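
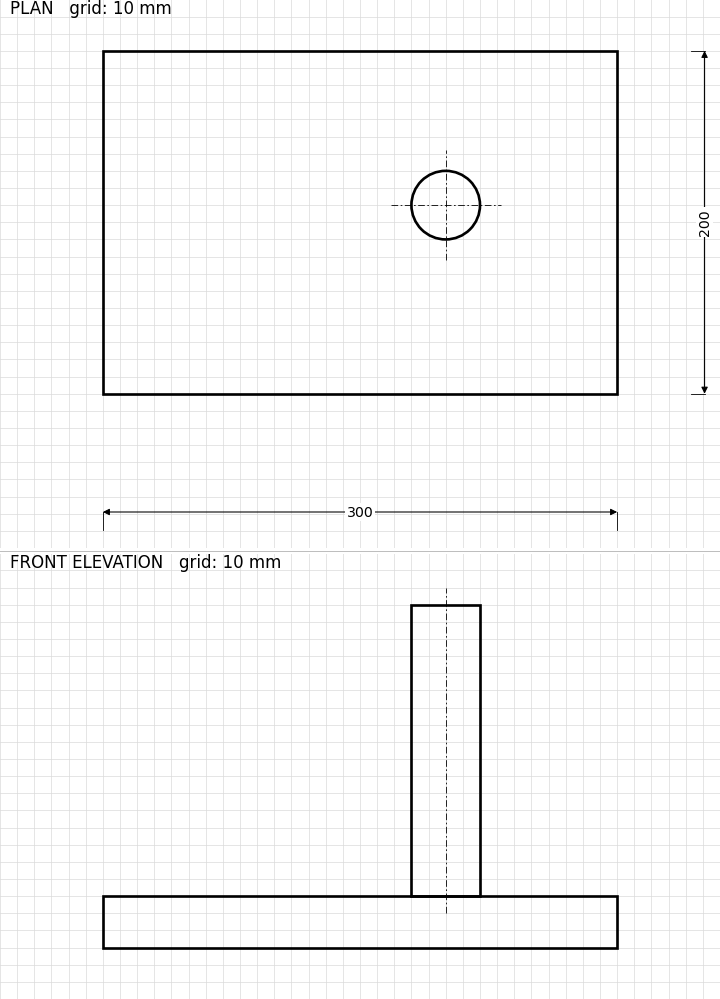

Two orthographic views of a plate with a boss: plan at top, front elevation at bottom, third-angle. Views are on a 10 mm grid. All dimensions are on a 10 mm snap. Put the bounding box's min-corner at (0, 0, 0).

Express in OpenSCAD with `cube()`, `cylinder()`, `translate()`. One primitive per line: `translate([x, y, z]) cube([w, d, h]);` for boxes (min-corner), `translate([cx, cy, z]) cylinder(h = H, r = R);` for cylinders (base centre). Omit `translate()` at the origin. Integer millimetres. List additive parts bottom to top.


cube([300, 200, 30]);
translate([200, 110, 30]) cylinder(h = 170, r = 20);


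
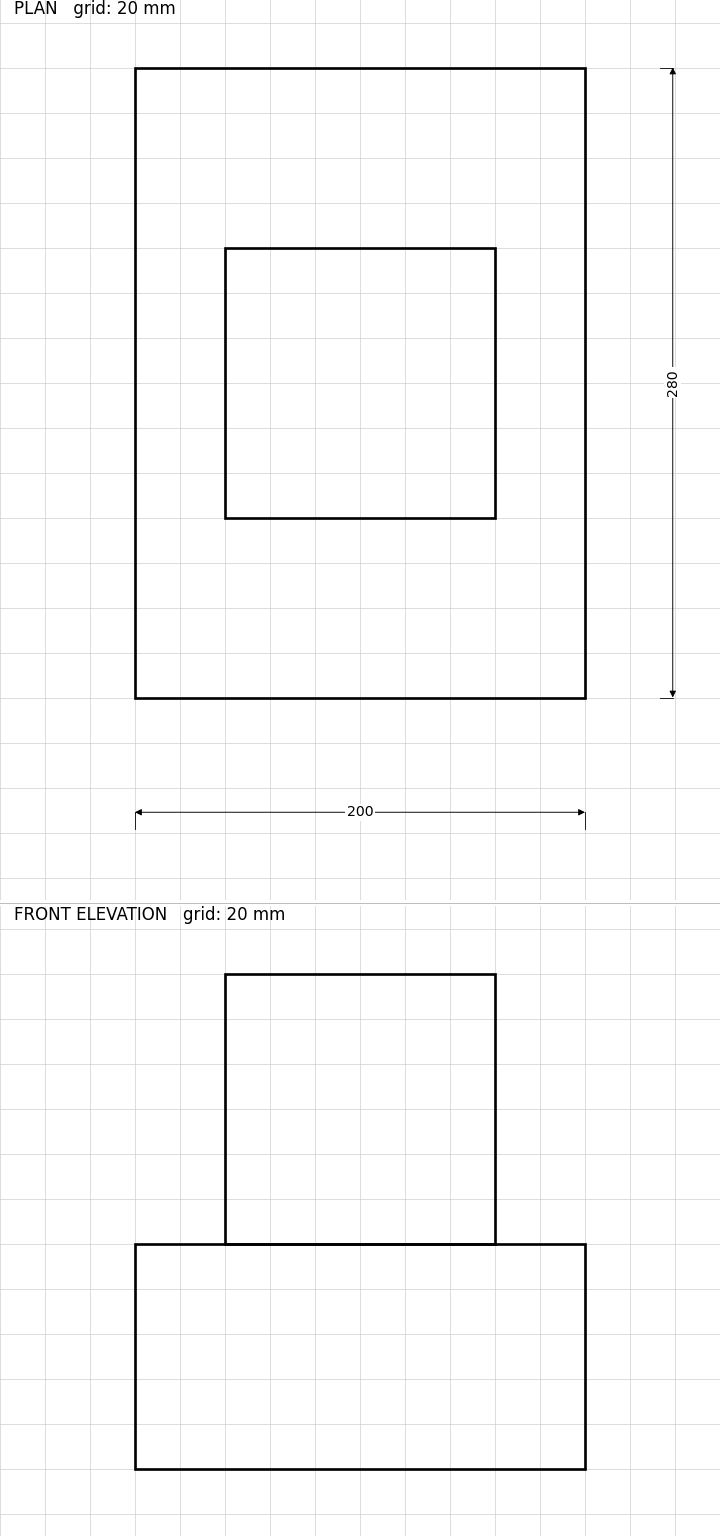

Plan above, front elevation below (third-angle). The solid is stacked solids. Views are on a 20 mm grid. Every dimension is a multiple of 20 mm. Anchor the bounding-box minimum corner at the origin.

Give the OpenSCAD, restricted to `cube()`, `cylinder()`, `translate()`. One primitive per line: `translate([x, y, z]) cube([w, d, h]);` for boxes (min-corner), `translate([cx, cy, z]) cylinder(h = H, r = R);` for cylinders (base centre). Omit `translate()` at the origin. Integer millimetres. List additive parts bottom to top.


cube([200, 280, 100]);
translate([40, 80, 100]) cube([120, 120, 120]);


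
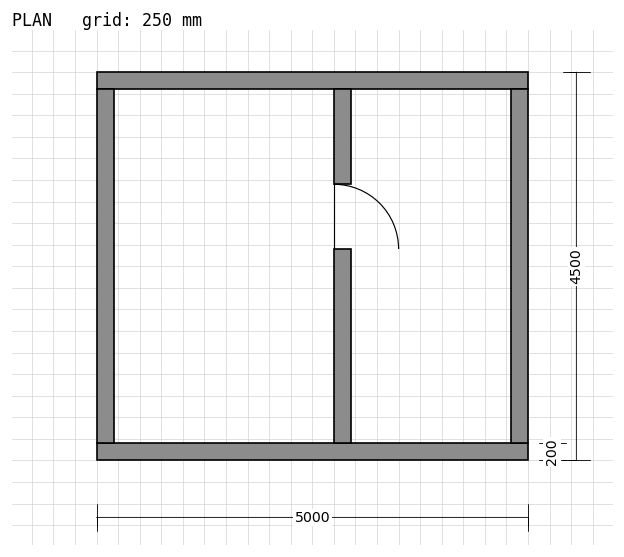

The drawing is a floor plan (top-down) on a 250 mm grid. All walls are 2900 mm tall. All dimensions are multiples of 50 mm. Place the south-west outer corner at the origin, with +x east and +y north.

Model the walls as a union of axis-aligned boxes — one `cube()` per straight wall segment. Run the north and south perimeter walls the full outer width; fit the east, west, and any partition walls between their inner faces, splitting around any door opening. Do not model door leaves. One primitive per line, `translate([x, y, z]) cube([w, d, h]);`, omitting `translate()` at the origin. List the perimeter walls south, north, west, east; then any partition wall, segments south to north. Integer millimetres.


cube([5000, 200, 2900]);
translate([0, 4300, 0]) cube([5000, 200, 2900]);
translate([0, 200, 0]) cube([200, 4100, 2900]);
translate([4800, 200, 0]) cube([200, 4100, 2900]);
translate([2750, 200, 0]) cube([200, 2250, 2900]);
translate([2750, 3200, 0]) cube([200, 1100, 2900]);


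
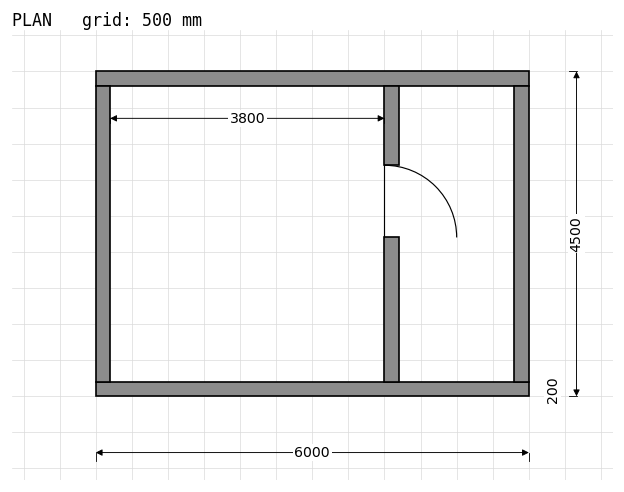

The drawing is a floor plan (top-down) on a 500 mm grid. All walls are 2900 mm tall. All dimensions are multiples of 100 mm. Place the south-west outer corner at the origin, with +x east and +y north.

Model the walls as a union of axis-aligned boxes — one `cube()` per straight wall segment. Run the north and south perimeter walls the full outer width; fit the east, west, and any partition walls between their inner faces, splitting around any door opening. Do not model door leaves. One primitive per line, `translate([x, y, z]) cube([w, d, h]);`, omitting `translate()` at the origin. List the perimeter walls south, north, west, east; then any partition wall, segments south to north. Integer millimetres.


cube([6000, 200, 2900]);
translate([0, 4300, 0]) cube([6000, 200, 2900]);
translate([0, 200, 0]) cube([200, 4100, 2900]);
translate([5800, 200, 0]) cube([200, 4100, 2900]);
translate([4000, 200, 0]) cube([200, 2000, 2900]);
translate([4000, 3200, 0]) cube([200, 1100, 2900]);


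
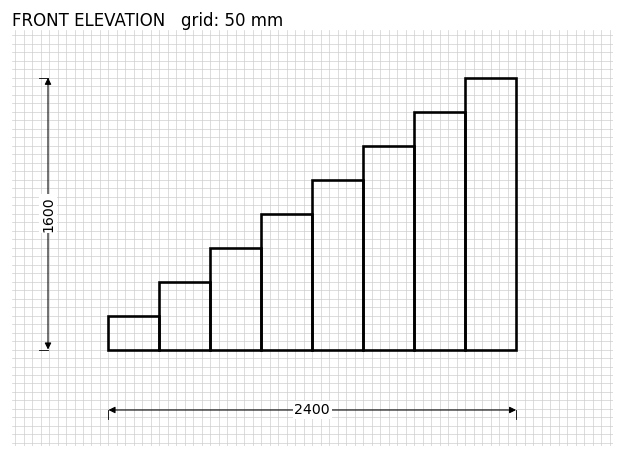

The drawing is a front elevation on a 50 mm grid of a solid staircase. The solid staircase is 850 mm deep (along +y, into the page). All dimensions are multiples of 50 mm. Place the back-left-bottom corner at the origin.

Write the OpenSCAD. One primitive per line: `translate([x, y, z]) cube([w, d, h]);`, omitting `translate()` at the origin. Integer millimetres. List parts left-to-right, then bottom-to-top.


cube([300, 850, 200]);
translate([300, 0, 0]) cube([300, 850, 400]);
translate([600, 0, 0]) cube([300, 850, 600]);
translate([900, 0, 0]) cube([300, 850, 800]);
translate([1200, 0, 0]) cube([300, 850, 1000]);
translate([1500, 0, 0]) cube([300, 850, 1200]);
translate([1800, 0, 0]) cube([300, 850, 1400]);
translate([2100, 0, 0]) cube([300, 850, 1600]);


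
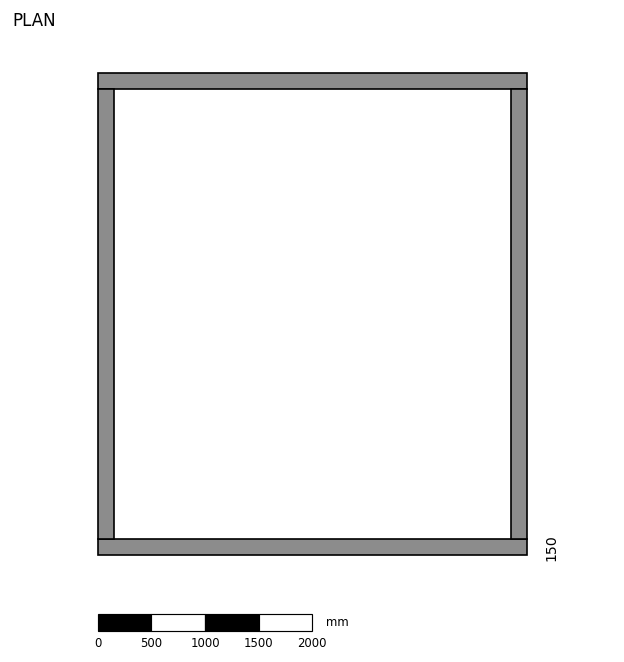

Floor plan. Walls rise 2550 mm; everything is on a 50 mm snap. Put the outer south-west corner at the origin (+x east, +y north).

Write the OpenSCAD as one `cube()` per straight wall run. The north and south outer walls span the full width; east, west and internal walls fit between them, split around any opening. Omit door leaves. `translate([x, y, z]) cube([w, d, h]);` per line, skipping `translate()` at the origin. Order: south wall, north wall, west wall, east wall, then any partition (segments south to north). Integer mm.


cube([4000, 150, 2550]);
translate([0, 4350, 0]) cube([4000, 150, 2550]);
translate([0, 150, 0]) cube([150, 4200, 2550]);
translate([3850, 150, 0]) cube([150, 4200, 2550]);


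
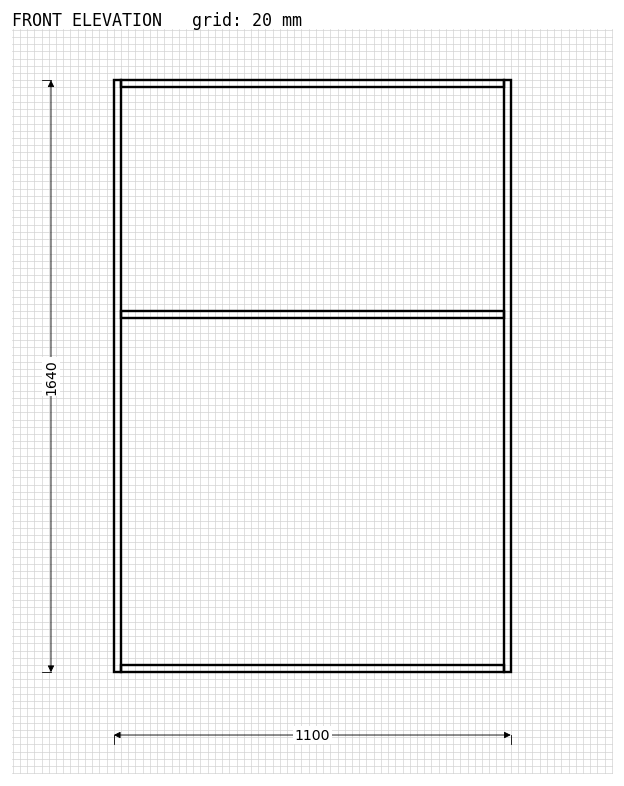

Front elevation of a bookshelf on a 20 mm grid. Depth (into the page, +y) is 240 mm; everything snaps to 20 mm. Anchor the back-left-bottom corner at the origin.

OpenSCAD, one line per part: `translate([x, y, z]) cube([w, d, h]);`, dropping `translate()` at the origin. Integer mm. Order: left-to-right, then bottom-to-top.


cube([20, 240, 1640]);
translate([20, 0, 0]) cube([1060, 240, 20]);
translate([20, 0, 980]) cube([1060, 240, 20]);
translate([20, 0, 1620]) cube([1060, 240, 20]);
translate([1080, 0, 0]) cube([20, 240, 1640]);


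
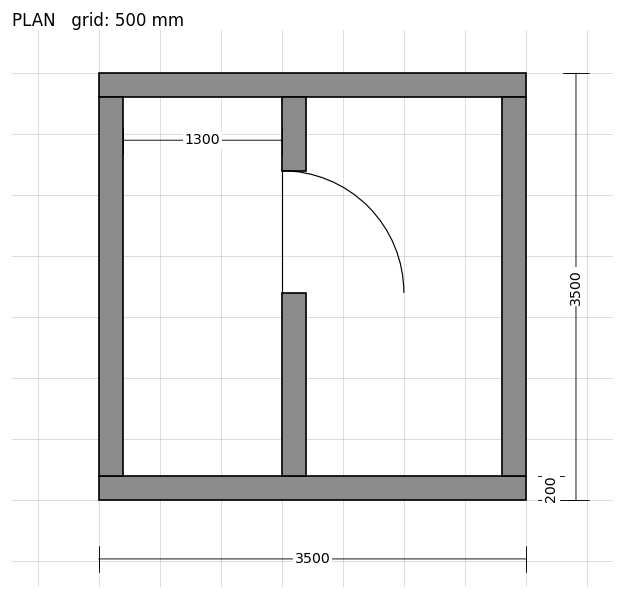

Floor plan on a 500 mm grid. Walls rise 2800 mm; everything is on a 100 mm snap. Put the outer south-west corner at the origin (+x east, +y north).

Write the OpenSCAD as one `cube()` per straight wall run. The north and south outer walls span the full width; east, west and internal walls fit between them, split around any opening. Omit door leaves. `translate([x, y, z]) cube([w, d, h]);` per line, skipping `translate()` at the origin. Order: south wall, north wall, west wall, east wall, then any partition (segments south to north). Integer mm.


cube([3500, 200, 2800]);
translate([0, 3300, 0]) cube([3500, 200, 2800]);
translate([0, 200, 0]) cube([200, 3100, 2800]);
translate([3300, 200, 0]) cube([200, 3100, 2800]);
translate([1500, 200, 0]) cube([200, 1500, 2800]);
translate([1500, 2700, 0]) cube([200, 600, 2800]);


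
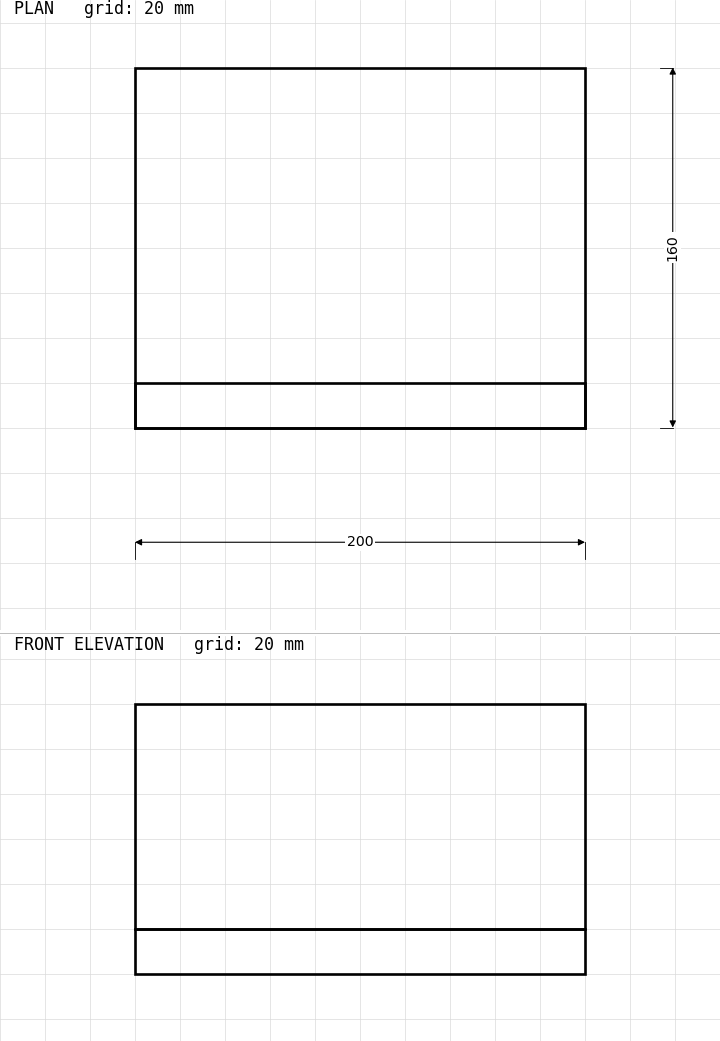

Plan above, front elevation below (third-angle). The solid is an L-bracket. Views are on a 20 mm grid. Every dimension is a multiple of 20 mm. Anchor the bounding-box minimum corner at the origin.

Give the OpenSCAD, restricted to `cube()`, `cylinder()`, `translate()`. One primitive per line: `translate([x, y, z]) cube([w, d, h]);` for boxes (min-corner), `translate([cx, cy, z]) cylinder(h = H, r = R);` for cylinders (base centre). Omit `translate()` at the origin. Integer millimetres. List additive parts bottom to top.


cube([200, 160, 20]);
translate([0, 0, 20]) cube([200, 20, 100]);


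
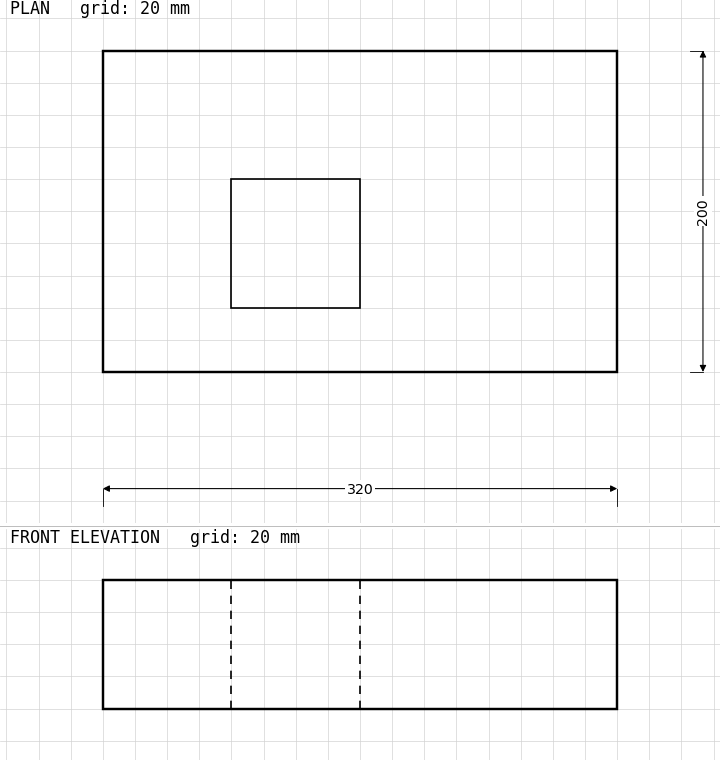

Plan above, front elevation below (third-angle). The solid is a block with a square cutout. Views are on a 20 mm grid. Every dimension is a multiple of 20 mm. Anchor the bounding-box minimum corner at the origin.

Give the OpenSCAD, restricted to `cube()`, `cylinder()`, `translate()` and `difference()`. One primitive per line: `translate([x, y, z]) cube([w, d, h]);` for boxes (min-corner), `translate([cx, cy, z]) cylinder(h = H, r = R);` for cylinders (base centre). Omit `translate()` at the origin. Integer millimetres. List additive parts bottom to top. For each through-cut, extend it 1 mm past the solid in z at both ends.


difference() {
  cube([320, 200, 80]);
  translate([80, 40, -1]) cube([80, 80, 82]);
}


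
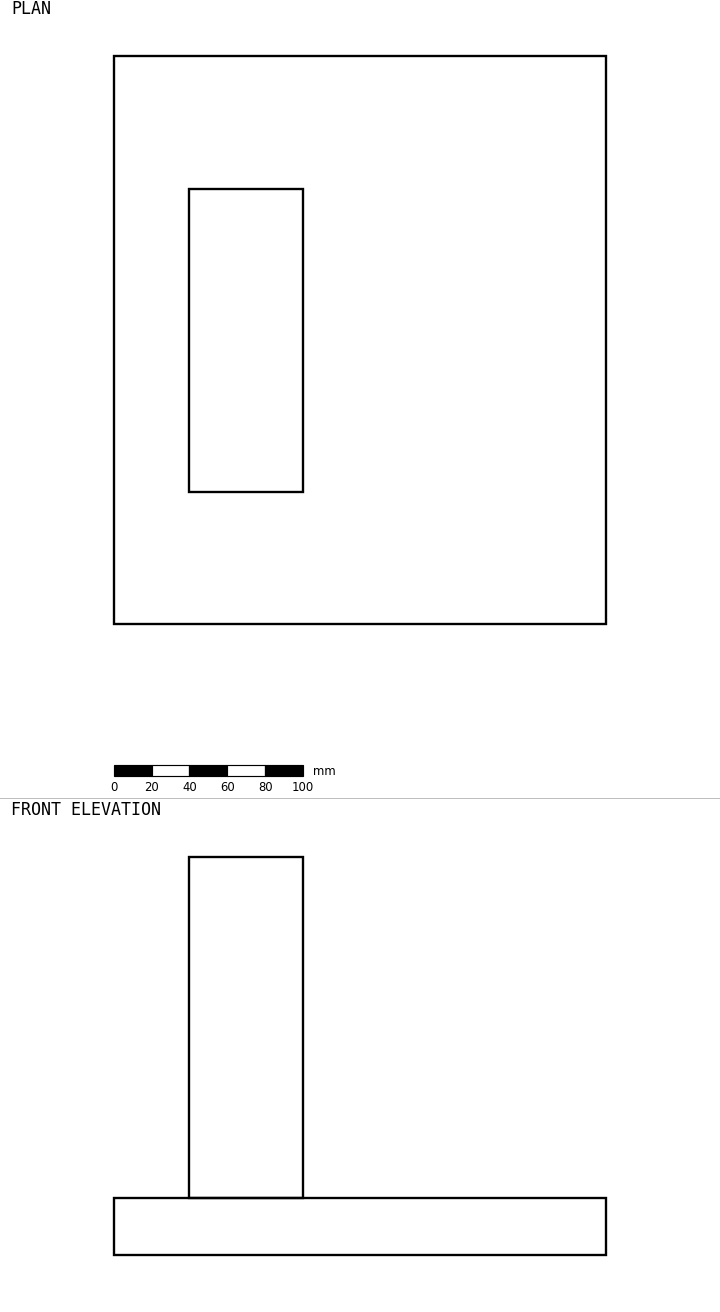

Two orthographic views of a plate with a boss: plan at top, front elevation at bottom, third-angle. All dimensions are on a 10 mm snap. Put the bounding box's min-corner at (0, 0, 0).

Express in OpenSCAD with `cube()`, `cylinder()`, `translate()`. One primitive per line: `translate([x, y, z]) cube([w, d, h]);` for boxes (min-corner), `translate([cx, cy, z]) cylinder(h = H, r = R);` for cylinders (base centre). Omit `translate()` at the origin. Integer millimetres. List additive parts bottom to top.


cube([260, 300, 30]);
translate([40, 70, 30]) cube([60, 160, 180]);


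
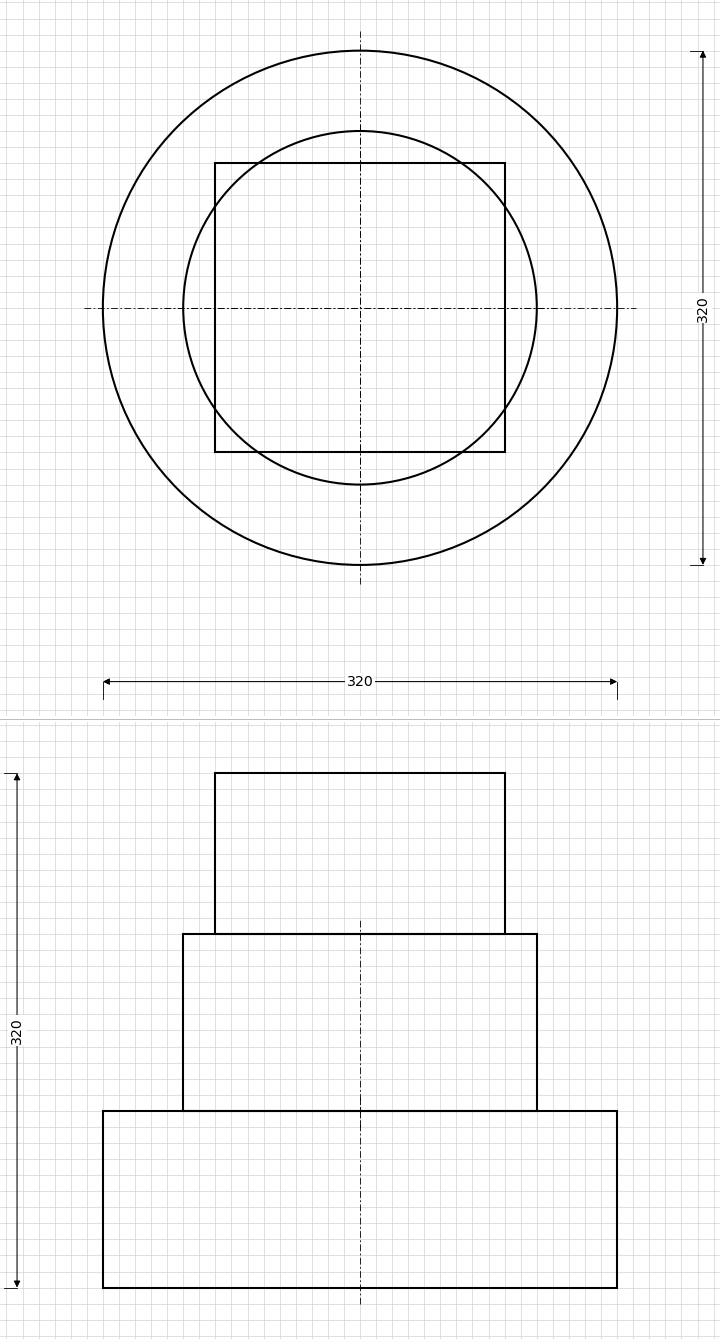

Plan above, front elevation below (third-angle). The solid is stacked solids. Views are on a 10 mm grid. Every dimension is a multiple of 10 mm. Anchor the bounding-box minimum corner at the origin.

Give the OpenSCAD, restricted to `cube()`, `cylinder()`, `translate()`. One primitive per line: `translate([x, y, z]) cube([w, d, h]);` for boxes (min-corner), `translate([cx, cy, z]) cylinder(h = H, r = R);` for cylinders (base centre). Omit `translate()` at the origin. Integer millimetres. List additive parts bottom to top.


translate([160, 160, 0]) cylinder(h = 110, r = 160);
translate([160, 160, 110]) cylinder(h = 110, r = 110);
translate([70, 70, 220]) cube([180, 180, 100]);


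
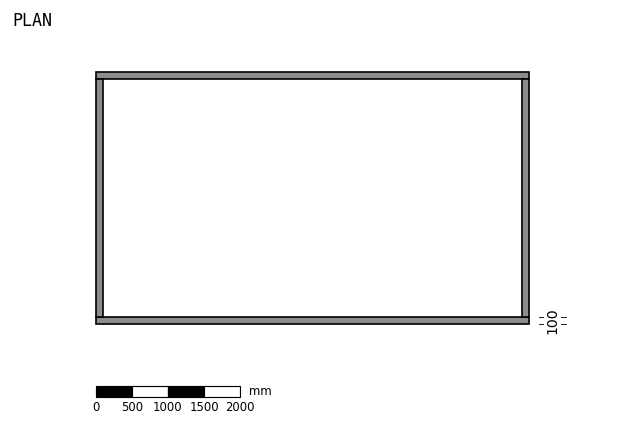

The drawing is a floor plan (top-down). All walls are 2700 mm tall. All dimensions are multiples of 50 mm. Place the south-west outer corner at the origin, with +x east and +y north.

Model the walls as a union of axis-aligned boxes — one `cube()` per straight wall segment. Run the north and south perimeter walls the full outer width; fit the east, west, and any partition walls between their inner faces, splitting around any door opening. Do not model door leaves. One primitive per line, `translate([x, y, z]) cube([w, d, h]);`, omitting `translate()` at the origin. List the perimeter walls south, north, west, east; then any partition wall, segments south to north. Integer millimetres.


cube([6000, 100, 2700]);
translate([0, 3400, 0]) cube([6000, 100, 2700]);
translate([0, 100, 0]) cube([100, 3300, 2700]);
translate([5900, 100, 0]) cube([100, 3300, 2700]);


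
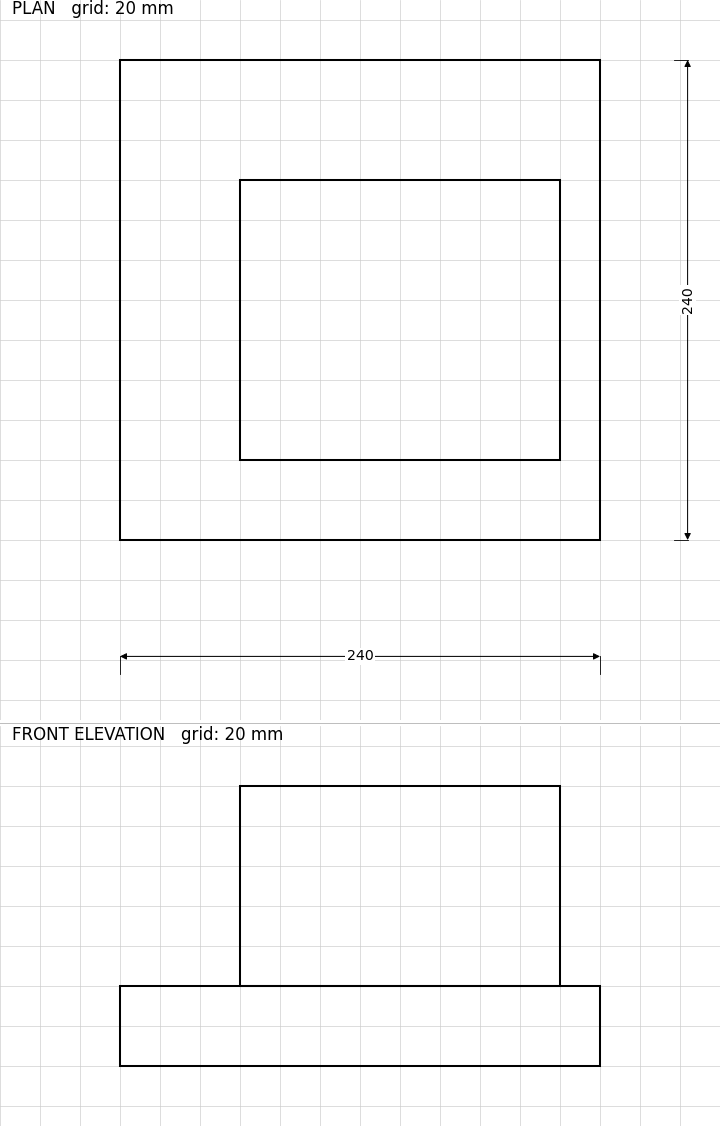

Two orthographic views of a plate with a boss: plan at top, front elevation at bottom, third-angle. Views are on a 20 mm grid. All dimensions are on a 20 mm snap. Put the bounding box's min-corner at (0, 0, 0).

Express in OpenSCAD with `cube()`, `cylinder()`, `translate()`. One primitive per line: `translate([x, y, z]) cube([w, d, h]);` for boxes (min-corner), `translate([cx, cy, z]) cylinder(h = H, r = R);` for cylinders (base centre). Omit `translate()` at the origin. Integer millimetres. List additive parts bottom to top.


cube([240, 240, 40]);
translate([60, 40, 40]) cube([160, 140, 100]);


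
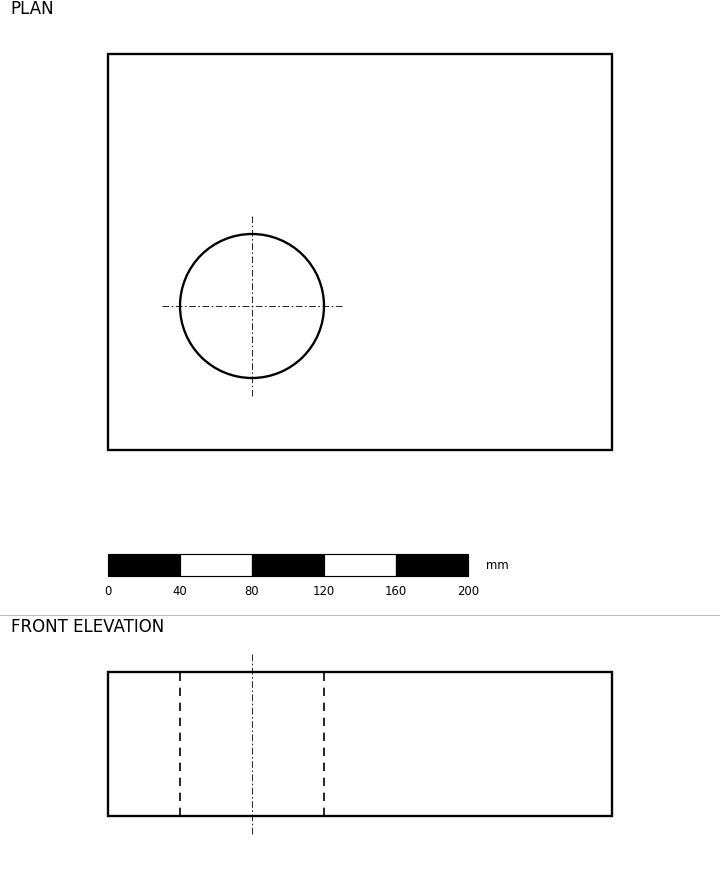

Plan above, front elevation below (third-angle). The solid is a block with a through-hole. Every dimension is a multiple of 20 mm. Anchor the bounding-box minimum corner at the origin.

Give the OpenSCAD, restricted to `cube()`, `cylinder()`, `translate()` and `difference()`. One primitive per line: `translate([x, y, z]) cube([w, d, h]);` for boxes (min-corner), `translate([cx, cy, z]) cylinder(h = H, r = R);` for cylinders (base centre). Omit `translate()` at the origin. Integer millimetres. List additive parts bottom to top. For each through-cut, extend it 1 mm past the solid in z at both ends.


difference() {
  cube([280, 220, 80]);
  translate([80, 80, -1]) cylinder(h = 82, r = 40);
}


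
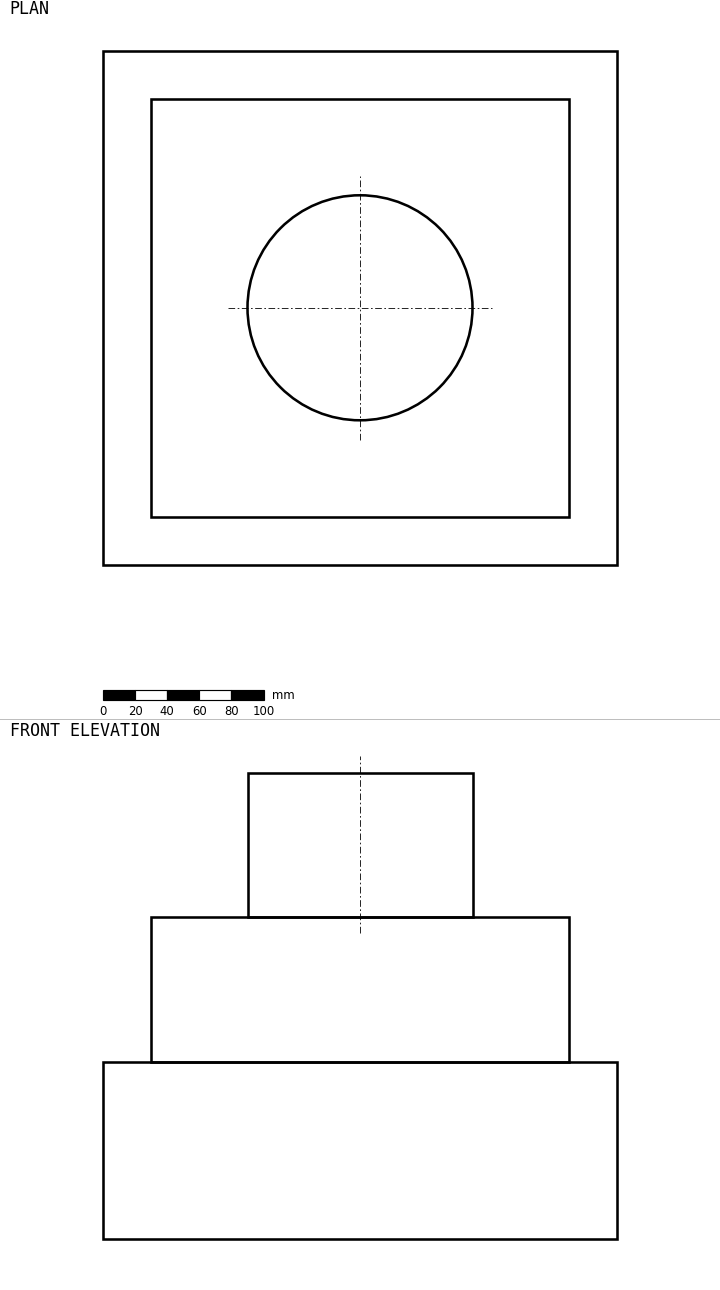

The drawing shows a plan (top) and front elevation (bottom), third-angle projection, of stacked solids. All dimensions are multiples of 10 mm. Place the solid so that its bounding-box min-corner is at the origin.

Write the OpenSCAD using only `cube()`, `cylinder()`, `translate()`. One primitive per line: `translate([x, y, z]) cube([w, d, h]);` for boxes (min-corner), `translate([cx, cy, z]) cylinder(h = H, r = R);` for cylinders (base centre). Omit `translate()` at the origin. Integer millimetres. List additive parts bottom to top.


cube([320, 320, 110]);
translate([30, 30, 110]) cube([260, 260, 90]);
translate([160, 160, 200]) cylinder(h = 90, r = 70);


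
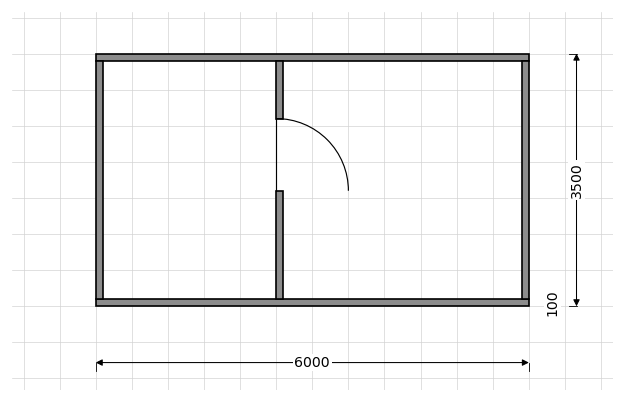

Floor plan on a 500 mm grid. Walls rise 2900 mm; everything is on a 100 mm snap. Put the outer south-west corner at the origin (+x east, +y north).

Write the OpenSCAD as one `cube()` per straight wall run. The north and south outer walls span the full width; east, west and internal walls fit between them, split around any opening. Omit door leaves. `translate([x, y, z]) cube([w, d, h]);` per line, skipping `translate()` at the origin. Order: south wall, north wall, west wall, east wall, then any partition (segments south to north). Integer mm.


cube([6000, 100, 2900]);
translate([0, 3400, 0]) cube([6000, 100, 2900]);
translate([0, 100, 0]) cube([100, 3300, 2900]);
translate([5900, 100, 0]) cube([100, 3300, 2900]);
translate([2500, 100, 0]) cube([100, 1500, 2900]);
translate([2500, 2600, 0]) cube([100, 800, 2900]);


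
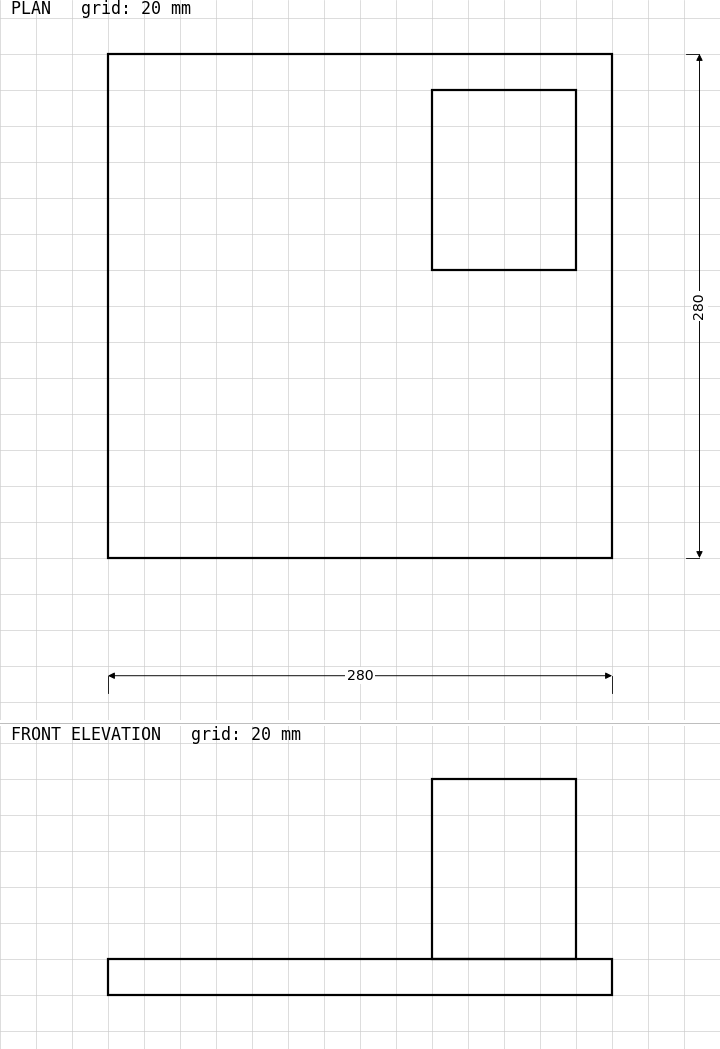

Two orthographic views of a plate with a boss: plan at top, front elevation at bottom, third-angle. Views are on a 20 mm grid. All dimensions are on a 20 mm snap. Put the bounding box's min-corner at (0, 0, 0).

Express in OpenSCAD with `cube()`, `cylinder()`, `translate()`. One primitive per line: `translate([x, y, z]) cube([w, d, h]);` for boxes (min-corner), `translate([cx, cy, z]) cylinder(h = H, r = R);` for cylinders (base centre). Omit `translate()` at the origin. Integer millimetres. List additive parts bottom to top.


cube([280, 280, 20]);
translate([180, 160, 20]) cube([80, 100, 100]);


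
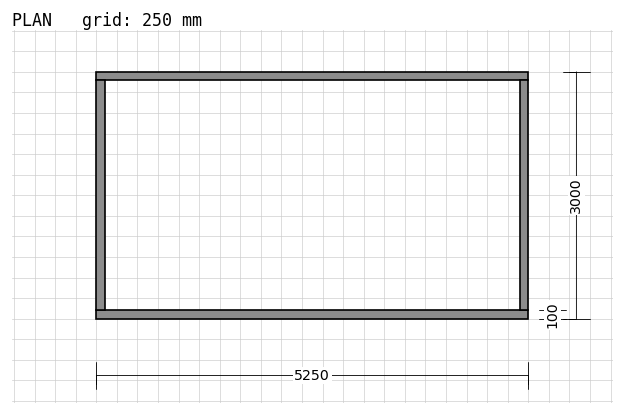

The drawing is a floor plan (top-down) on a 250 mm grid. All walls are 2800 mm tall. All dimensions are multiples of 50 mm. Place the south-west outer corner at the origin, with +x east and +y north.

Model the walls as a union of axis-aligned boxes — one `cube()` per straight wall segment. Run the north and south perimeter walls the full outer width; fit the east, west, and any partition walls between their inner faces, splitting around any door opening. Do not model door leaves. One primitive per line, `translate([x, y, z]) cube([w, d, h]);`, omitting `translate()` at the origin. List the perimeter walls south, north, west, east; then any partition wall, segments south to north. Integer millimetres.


cube([5250, 100, 2800]);
translate([0, 2900, 0]) cube([5250, 100, 2800]);
translate([0, 100, 0]) cube([100, 2800, 2800]);
translate([5150, 100, 0]) cube([100, 2800, 2800]);


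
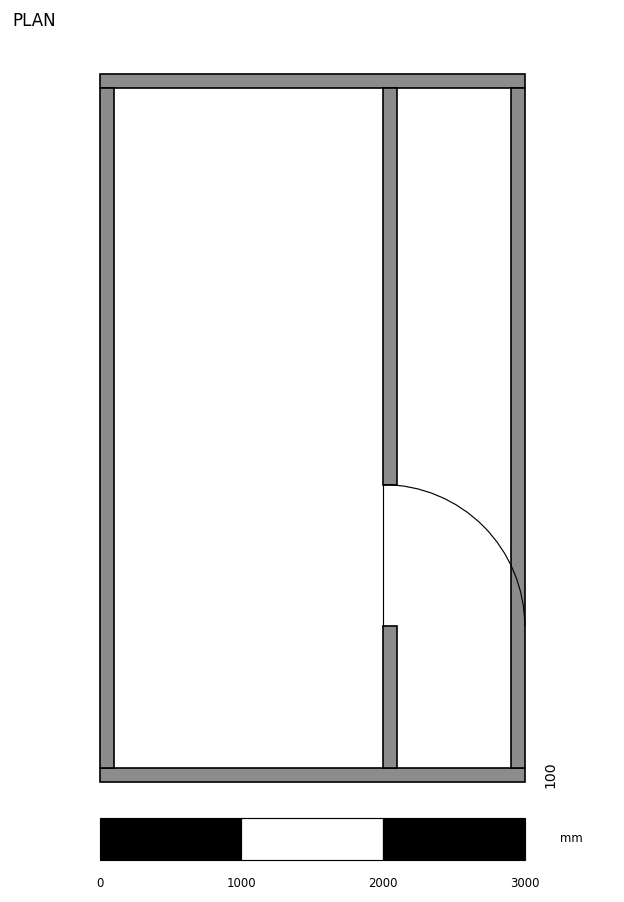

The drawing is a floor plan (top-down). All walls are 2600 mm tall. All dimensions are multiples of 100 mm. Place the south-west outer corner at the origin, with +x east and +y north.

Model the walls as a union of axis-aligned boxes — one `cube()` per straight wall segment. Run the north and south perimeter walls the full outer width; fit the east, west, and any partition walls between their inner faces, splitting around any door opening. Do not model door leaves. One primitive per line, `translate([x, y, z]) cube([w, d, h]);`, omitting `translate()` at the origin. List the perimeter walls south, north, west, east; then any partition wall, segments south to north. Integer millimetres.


cube([3000, 100, 2600]);
translate([0, 4900, 0]) cube([3000, 100, 2600]);
translate([0, 100, 0]) cube([100, 4800, 2600]);
translate([2900, 100, 0]) cube([100, 4800, 2600]);
translate([2000, 100, 0]) cube([100, 1000, 2600]);
translate([2000, 2100, 0]) cube([100, 2800, 2600]);


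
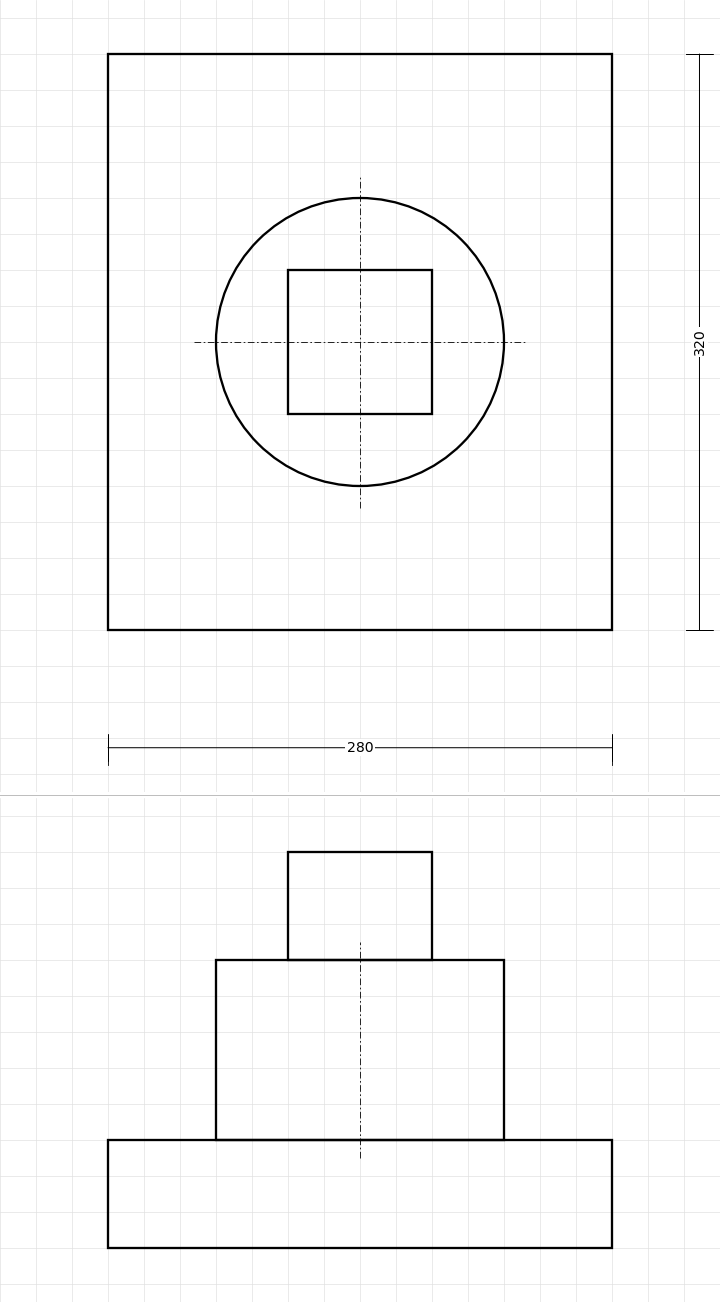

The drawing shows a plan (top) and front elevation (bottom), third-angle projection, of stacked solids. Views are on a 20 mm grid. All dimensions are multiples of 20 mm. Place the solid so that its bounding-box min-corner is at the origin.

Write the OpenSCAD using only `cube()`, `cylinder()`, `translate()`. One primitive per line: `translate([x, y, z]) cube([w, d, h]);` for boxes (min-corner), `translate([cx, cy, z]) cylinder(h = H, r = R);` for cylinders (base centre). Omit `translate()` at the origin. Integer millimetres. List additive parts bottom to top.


cube([280, 320, 60]);
translate([140, 160, 60]) cylinder(h = 100, r = 80);
translate([100, 120, 160]) cube([80, 80, 60]);


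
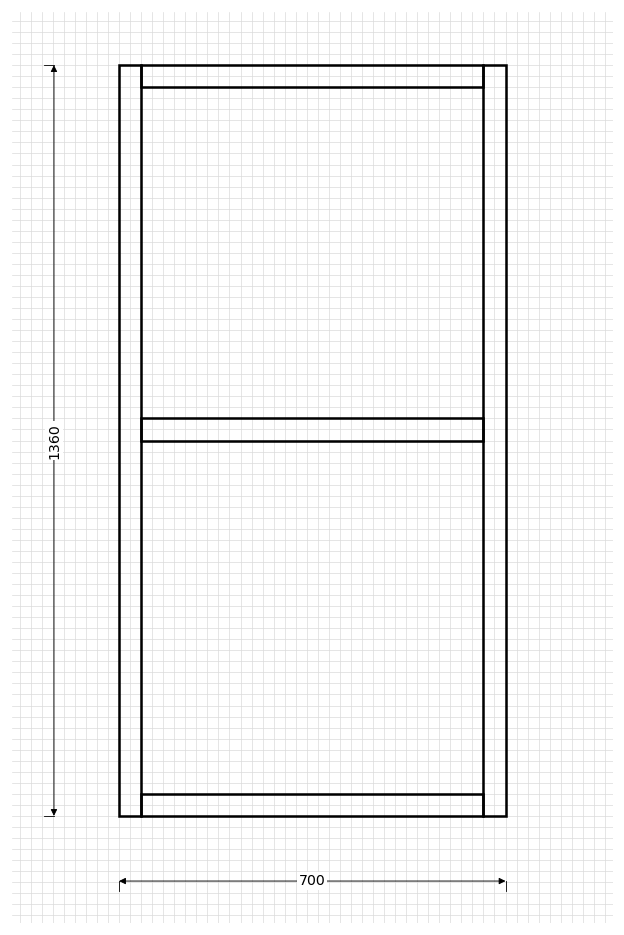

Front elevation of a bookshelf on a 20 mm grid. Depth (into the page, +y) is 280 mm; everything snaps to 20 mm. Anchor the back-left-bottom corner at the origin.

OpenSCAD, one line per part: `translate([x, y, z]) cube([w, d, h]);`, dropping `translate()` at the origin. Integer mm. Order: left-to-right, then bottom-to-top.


cube([40, 280, 1360]);
translate([40, 0, 0]) cube([620, 280, 40]);
translate([40, 0, 680]) cube([620, 280, 40]);
translate([40, 0, 1320]) cube([620, 280, 40]);
translate([660, 0, 0]) cube([40, 280, 1360]);


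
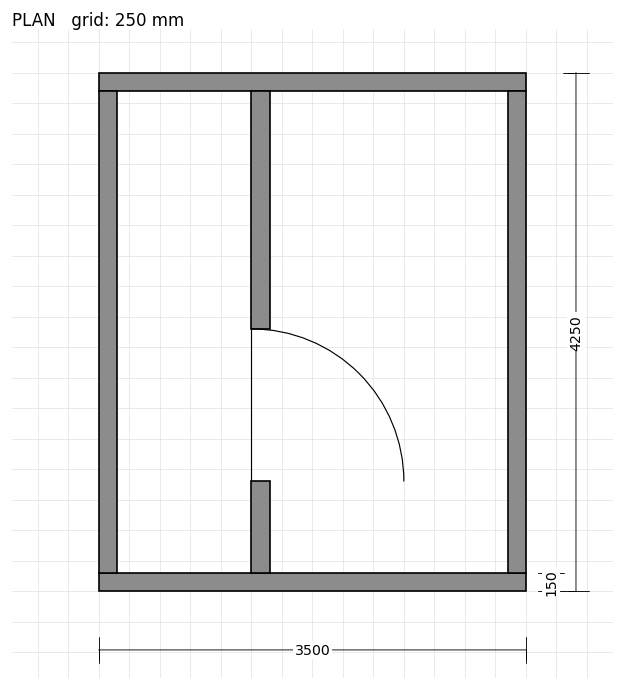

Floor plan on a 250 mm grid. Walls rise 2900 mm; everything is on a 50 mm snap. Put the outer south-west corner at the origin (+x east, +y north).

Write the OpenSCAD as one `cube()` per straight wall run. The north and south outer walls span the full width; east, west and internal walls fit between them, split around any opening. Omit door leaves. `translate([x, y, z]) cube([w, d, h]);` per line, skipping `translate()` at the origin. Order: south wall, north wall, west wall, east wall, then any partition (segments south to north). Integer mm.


cube([3500, 150, 2900]);
translate([0, 4100, 0]) cube([3500, 150, 2900]);
translate([0, 150, 0]) cube([150, 3950, 2900]);
translate([3350, 150, 0]) cube([150, 3950, 2900]);
translate([1250, 150, 0]) cube([150, 750, 2900]);
translate([1250, 2150, 0]) cube([150, 1950, 2900]);


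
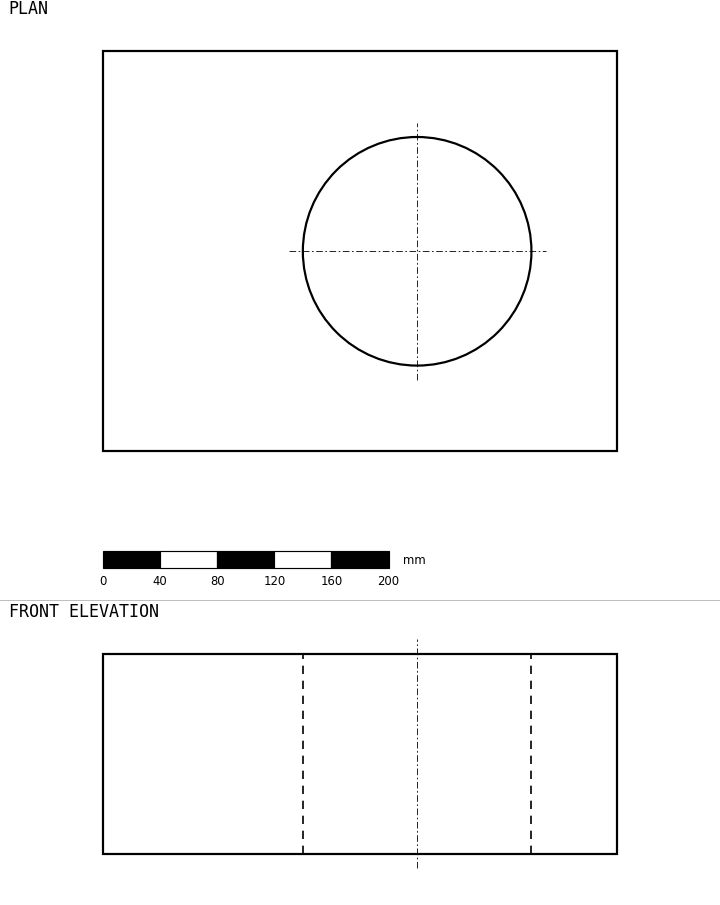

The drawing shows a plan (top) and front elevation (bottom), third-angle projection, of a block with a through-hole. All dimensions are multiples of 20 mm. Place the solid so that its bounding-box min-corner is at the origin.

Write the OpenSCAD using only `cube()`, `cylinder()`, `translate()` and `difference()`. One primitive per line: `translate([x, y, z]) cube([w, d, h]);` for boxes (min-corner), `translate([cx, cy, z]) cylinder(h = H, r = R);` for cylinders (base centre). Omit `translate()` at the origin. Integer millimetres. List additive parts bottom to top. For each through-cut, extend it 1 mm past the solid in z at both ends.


difference() {
  cube([360, 280, 140]);
  translate([220, 140, -1]) cylinder(h = 142, r = 80);
}


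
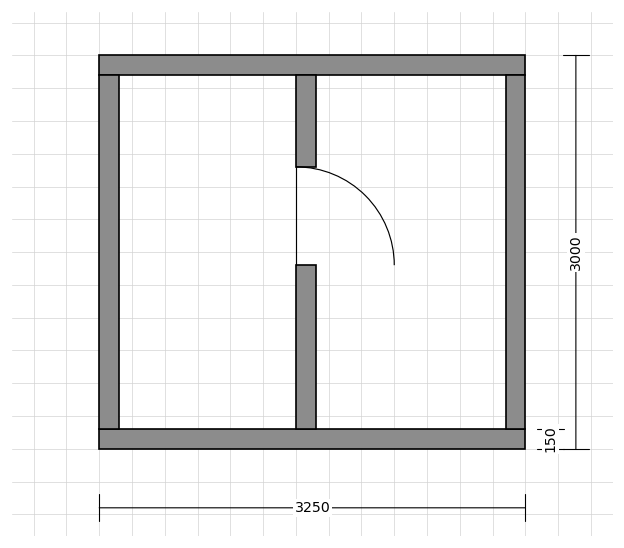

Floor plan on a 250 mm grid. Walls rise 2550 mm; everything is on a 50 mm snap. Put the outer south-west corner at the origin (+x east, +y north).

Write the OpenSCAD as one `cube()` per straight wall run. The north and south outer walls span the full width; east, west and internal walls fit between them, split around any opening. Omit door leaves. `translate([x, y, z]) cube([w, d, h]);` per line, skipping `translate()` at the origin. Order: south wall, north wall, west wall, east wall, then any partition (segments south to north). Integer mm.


cube([3250, 150, 2550]);
translate([0, 2850, 0]) cube([3250, 150, 2550]);
translate([0, 150, 0]) cube([150, 2700, 2550]);
translate([3100, 150, 0]) cube([150, 2700, 2550]);
translate([1500, 150, 0]) cube([150, 1250, 2550]);
translate([1500, 2150, 0]) cube([150, 700, 2550]);


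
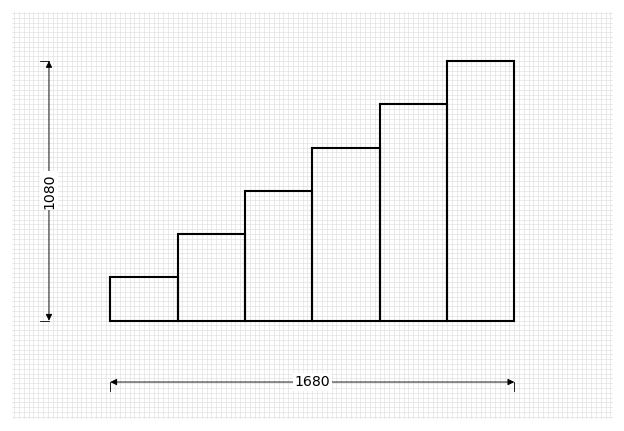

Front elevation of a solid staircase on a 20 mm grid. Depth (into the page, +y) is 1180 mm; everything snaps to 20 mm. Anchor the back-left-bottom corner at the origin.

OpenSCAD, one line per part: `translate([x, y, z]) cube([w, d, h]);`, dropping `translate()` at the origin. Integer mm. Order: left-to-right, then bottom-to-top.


cube([280, 1180, 180]);
translate([280, 0, 0]) cube([280, 1180, 360]);
translate([560, 0, 0]) cube([280, 1180, 540]);
translate([840, 0, 0]) cube([280, 1180, 720]);
translate([1120, 0, 0]) cube([280, 1180, 900]);
translate([1400, 0, 0]) cube([280, 1180, 1080]);


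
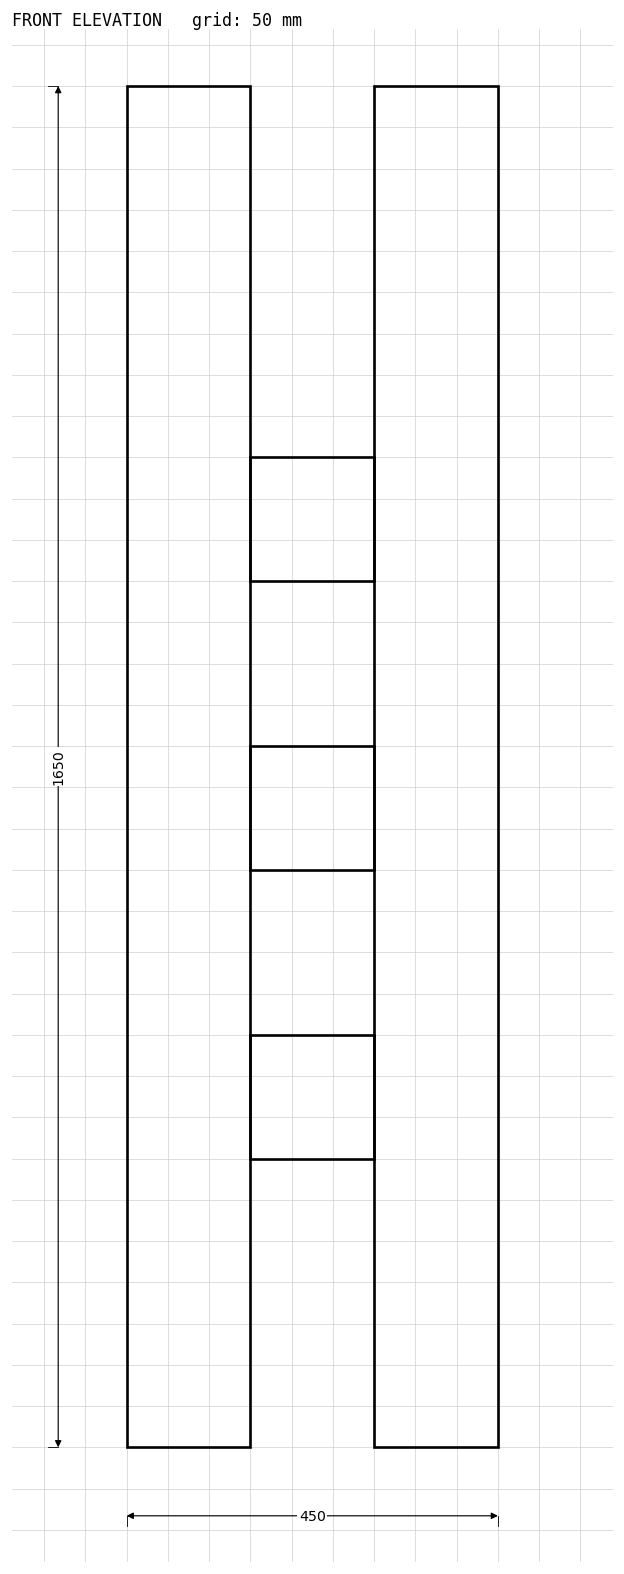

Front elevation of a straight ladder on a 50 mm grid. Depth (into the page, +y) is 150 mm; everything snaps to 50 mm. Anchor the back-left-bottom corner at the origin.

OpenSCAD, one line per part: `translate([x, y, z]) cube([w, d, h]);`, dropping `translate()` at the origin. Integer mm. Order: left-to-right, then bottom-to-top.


cube([150, 150, 1650]);
translate([150, 0, 350]) cube([150, 150, 150]);
translate([150, 0, 700]) cube([150, 150, 150]);
translate([150, 0, 1050]) cube([150, 150, 150]);
translate([300, 0, 0]) cube([150, 150, 1650]);


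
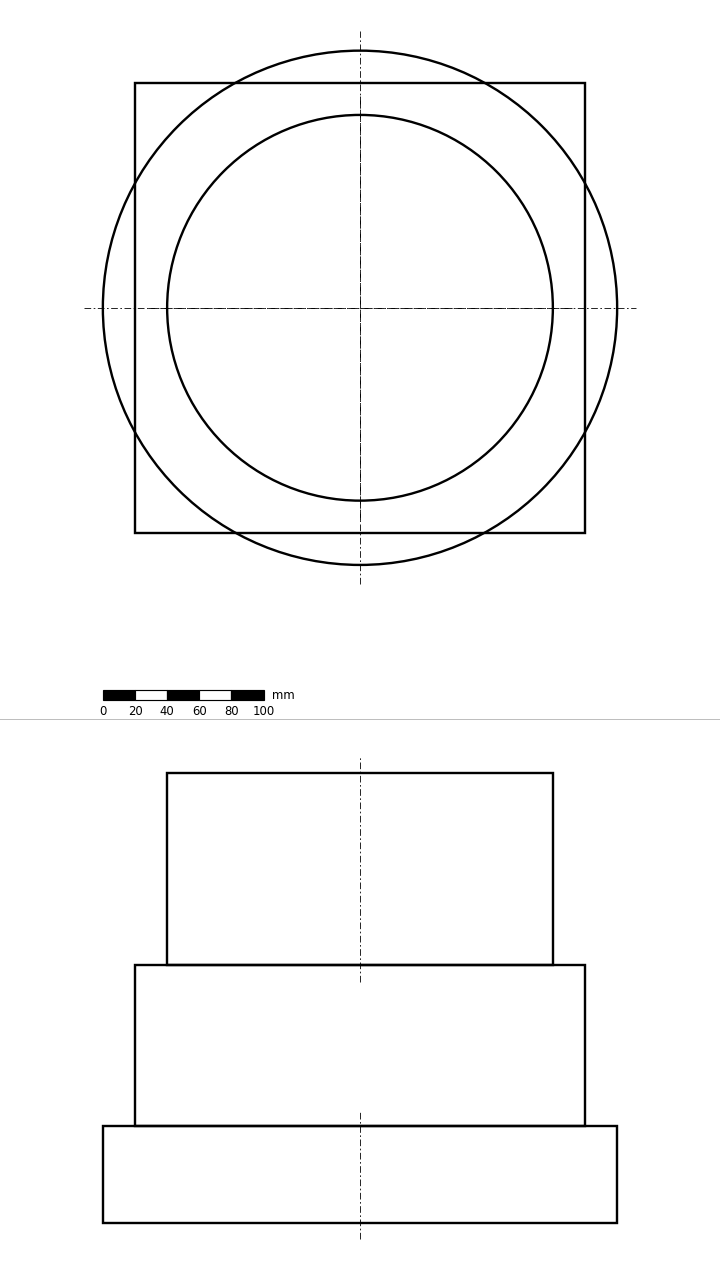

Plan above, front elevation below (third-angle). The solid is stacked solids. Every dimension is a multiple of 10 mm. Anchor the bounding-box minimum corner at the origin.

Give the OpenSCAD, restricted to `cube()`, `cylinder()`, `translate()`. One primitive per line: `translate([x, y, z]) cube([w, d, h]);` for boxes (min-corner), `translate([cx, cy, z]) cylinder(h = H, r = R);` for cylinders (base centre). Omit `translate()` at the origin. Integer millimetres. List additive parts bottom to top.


translate([160, 160, 0]) cylinder(h = 60, r = 160);
translate([20, 20, 60]) cube([280, 280, 100]);
translate([160, 160, 160]) cylinder(h = 120, r = 120);


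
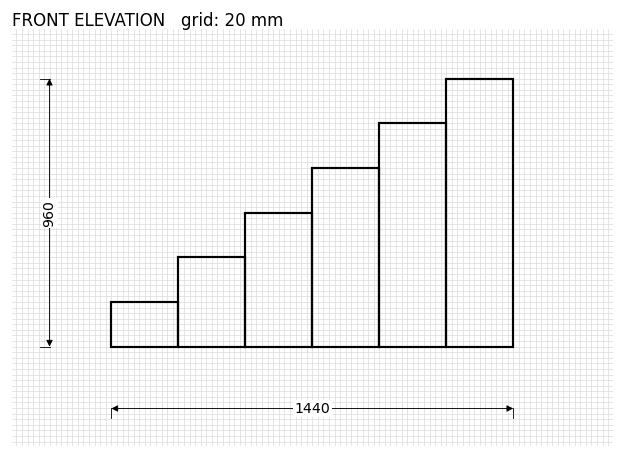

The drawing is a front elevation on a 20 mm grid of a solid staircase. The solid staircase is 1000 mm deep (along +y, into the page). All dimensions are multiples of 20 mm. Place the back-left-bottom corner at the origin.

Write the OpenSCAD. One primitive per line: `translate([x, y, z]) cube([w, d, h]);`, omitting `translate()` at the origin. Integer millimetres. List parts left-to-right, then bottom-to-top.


cube([240, 1000, 160]);
translate([240, 0, 0]) cube([240, 1000, 320]);
translate([480, 0, 0]) cube([240, 1000, 480]);
translate([720, 0, 0]) cube([240, 1000, 640]);
translate([960, 0, 0]) cube([240, 1000, 800]);
translate([1200, 0, 0]) cube([240, 1000, 960]);


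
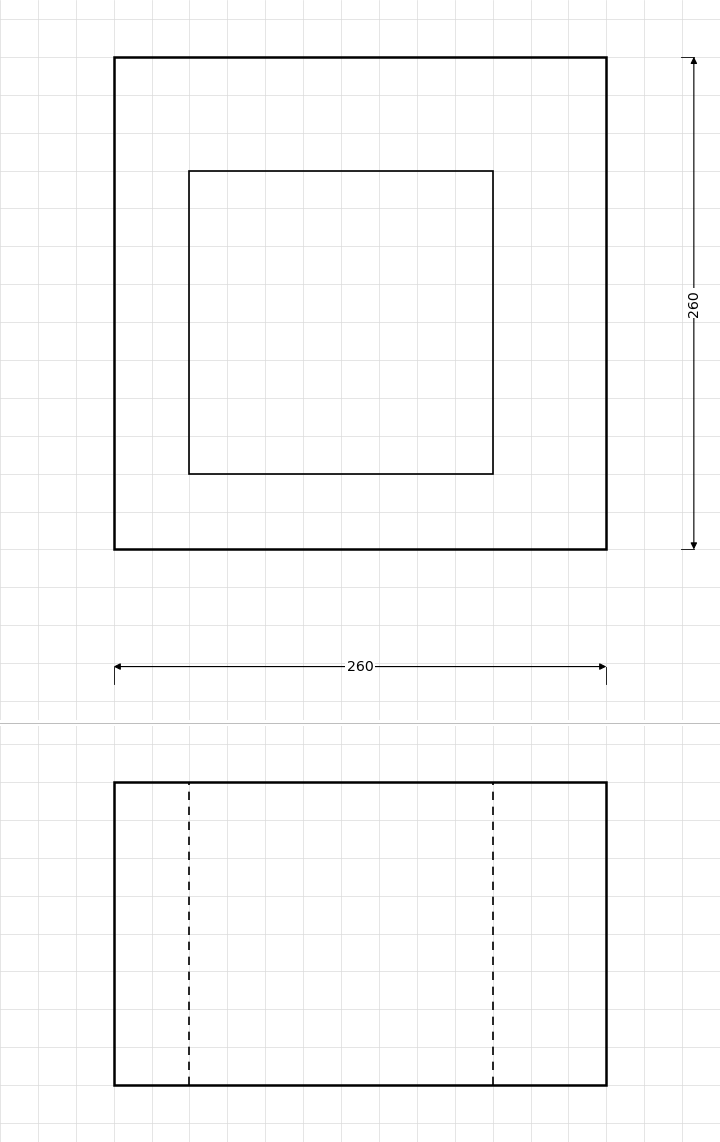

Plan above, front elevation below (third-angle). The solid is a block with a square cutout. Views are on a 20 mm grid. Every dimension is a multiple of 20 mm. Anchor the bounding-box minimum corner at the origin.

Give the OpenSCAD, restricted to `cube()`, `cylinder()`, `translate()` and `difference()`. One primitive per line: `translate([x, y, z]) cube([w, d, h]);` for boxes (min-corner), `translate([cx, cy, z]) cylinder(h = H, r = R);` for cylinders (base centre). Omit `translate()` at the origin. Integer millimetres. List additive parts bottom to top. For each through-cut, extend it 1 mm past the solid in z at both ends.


difference() {
  cube([260, 260, 160]);
  translate([40, 40, -1]) cube([160, 160, 162]);
}


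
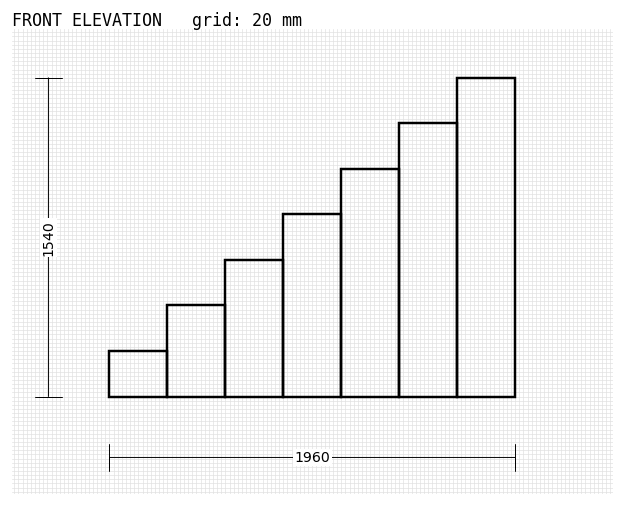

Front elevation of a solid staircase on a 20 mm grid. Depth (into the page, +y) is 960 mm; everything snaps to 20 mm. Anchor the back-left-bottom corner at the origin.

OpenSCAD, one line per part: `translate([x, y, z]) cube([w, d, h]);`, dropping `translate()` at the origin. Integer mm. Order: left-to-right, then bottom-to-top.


cube([280, 960, 220]);
translate([280, 0, 0]) cube([280, 960, 440]);
translate([560, 0, 0]) cube([280, 960, 660]);
translate([840, 0, 0]) cube([280, 960, 880]);
translate([1120, 0, 0]) cube([280, 960, 1100]);
translate([1400, 0, 0]) cube([280, 960, 1320]);
translate([1680, 0, 0]) cube([280, 960, 1540]);


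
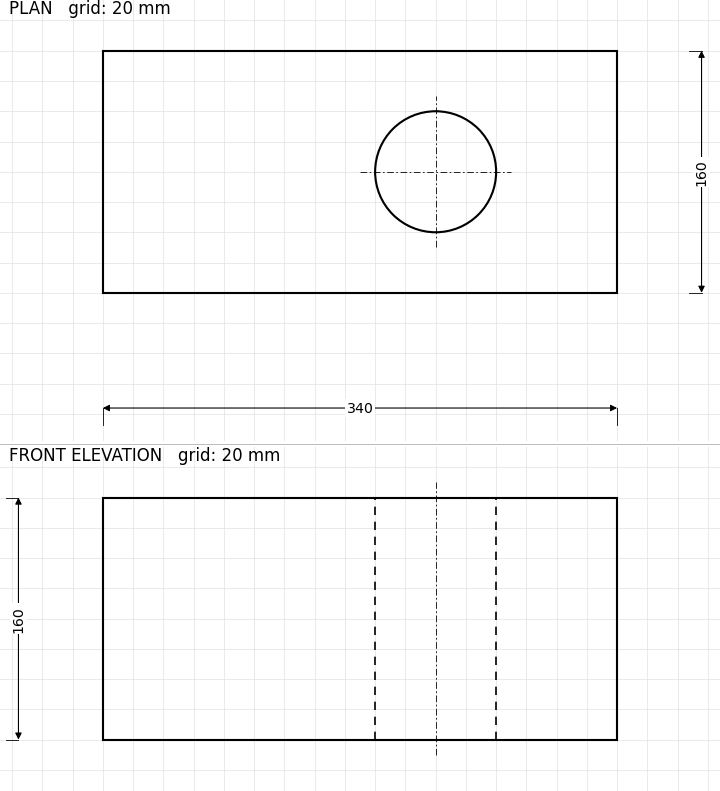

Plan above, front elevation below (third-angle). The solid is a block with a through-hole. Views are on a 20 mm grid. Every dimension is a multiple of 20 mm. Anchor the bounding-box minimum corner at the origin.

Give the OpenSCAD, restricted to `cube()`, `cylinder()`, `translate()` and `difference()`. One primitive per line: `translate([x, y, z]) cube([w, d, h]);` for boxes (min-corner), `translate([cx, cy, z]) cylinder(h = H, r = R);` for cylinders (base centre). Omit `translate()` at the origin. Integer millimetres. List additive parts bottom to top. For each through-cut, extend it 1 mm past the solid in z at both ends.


difference() {
  cube([340, 160, 160]);
  translate([220, 80, -1]) cylinder(h = 162, r = 40);
}


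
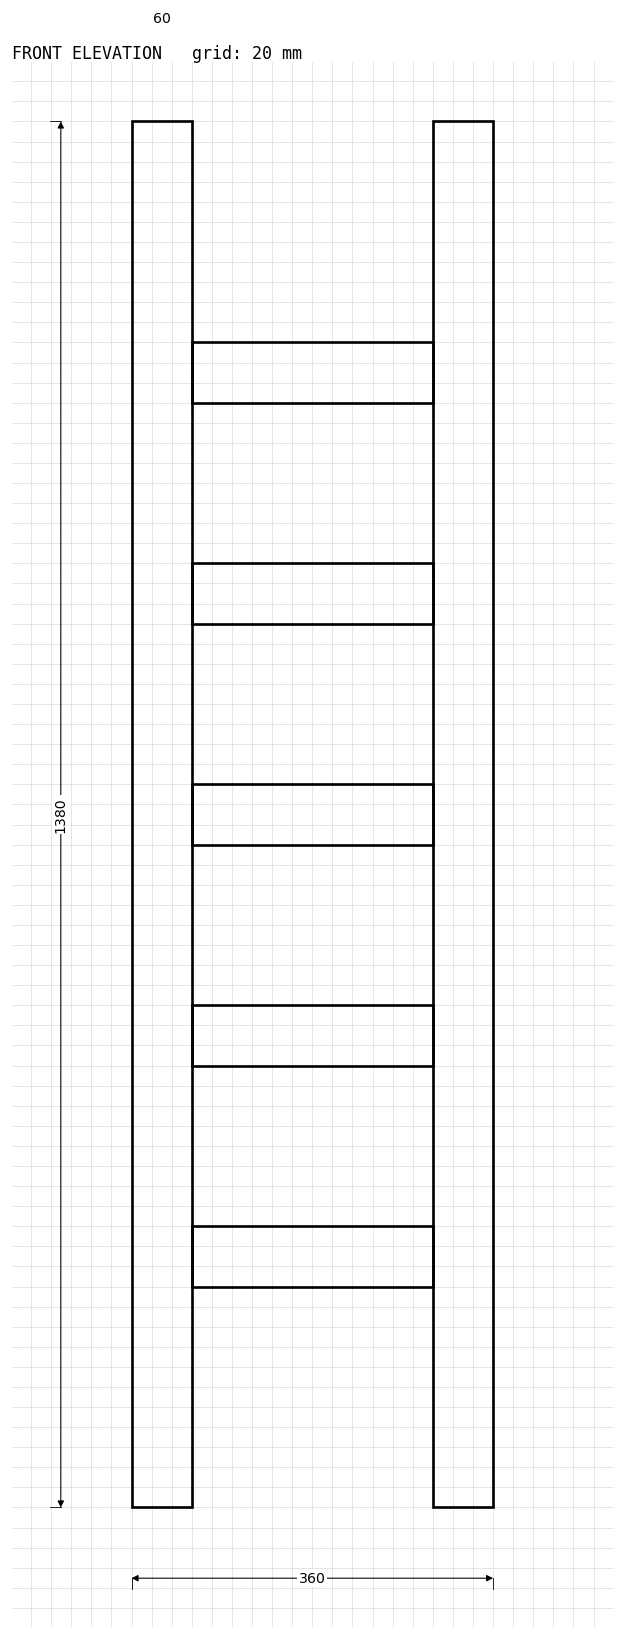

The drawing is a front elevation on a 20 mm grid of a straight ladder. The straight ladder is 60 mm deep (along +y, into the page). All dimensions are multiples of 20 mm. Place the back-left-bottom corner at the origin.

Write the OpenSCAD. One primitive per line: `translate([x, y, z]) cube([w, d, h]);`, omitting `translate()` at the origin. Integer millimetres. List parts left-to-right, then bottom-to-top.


cube([60, 60, 1380]);
translate([60, 0, 220]) cube([240, 60, 60]);
translate([60, 0, 440]) cube([240, 60, 60]);
translate([60, 0, 660]) cube([240, 60, 60]);
translate([60, 0, 880]) cube([240, 60, 60]);
translate([60, 0, 1100]) cube([240, 60, 60]);
translate([300, 0, 0]) cube([60, 60, 1380]);


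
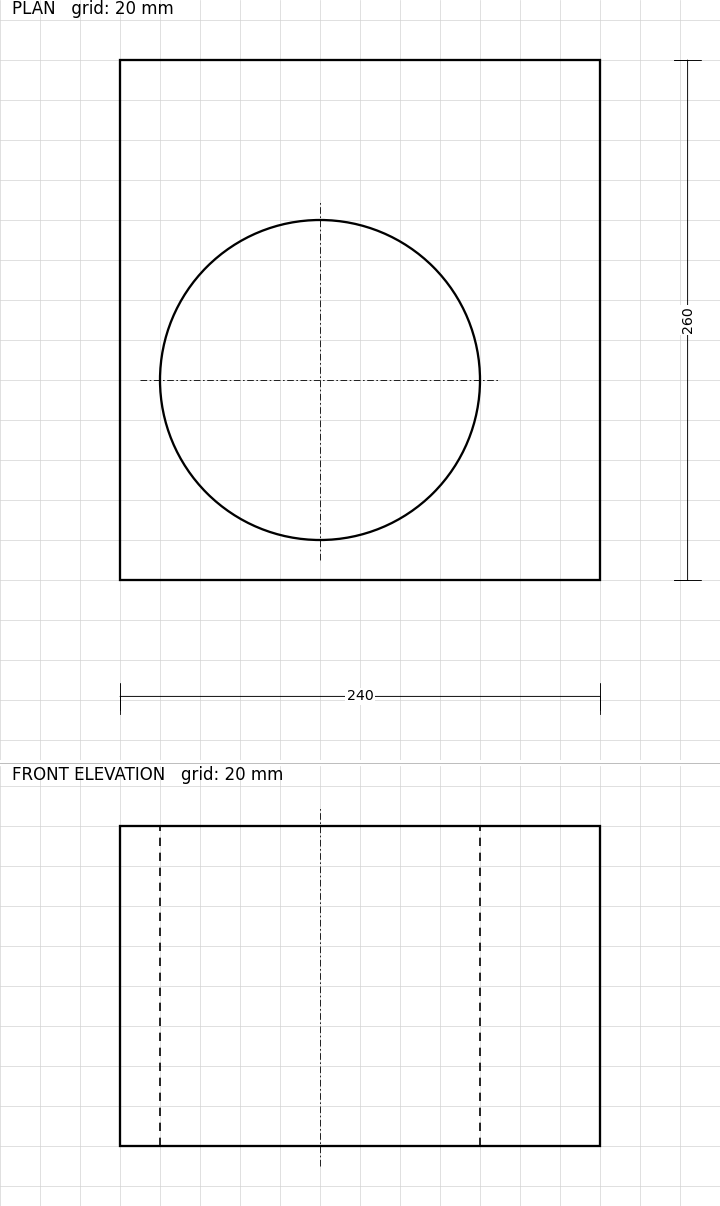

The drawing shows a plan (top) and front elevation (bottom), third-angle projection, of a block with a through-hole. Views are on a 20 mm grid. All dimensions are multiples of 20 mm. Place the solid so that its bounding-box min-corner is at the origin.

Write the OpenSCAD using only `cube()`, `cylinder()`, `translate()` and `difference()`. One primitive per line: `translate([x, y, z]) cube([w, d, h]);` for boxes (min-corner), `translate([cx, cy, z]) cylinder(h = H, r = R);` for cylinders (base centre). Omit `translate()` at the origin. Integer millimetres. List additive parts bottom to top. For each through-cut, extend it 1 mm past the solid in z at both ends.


difference() {
  cube([240, 260, 160]);
  translate([100, 100, -1]) cylinder(h = 162, r = 80);
}


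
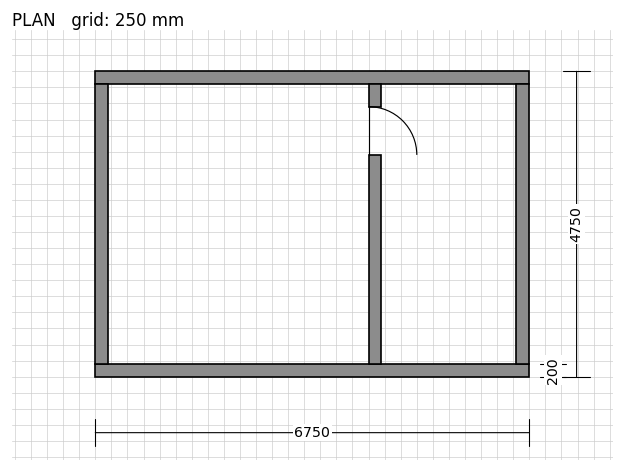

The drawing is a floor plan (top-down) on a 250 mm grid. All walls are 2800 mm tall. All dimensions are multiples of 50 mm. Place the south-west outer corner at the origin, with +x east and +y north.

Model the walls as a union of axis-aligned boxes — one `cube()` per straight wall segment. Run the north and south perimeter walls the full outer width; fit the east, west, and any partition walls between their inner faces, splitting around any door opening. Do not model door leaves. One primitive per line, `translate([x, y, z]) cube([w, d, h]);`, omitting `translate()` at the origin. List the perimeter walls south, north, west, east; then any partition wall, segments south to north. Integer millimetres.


cube([6750, 200, 2800]);
translate([0, 4550, 0]) cube([6750, 200, 2800]);
translate([0, 200, 0]) cube([200, 4350, 2800]);
translate([6550, 200, 0]) cube([200, 4350, 2800]);
translate([4250, 200, 0]) cube([200, 3250, 2800]);
translate([4250, 4200, 0]) cube([200, 350, 2800]);


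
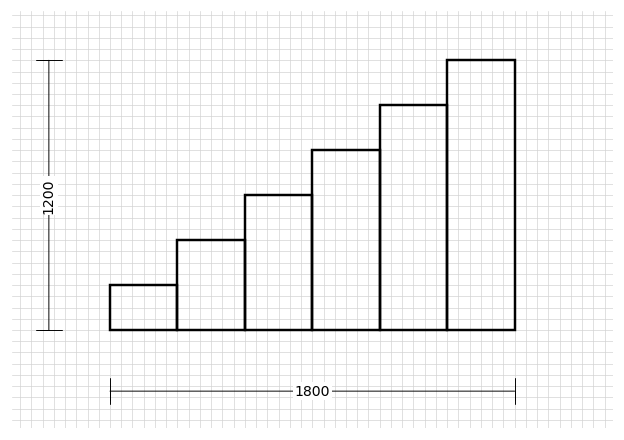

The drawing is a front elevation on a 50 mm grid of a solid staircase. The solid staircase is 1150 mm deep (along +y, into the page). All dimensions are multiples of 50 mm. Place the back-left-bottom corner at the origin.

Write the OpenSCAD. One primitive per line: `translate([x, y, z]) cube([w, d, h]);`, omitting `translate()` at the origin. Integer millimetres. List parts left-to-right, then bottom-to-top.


cube([300, 1150, 200]);
translate([300, 0, 0]) cube([300, 1150, 400]);
translate([600, 0, 0]) cube([300, 1150, 600]);
translate([900, 0, 0]) cube([300, 1150, 800]);
translate([1200, 0, 0]) cube([300, 1150, 1000]);
translate([1500, 0, 0]) cube([300, 1150, 1200]);


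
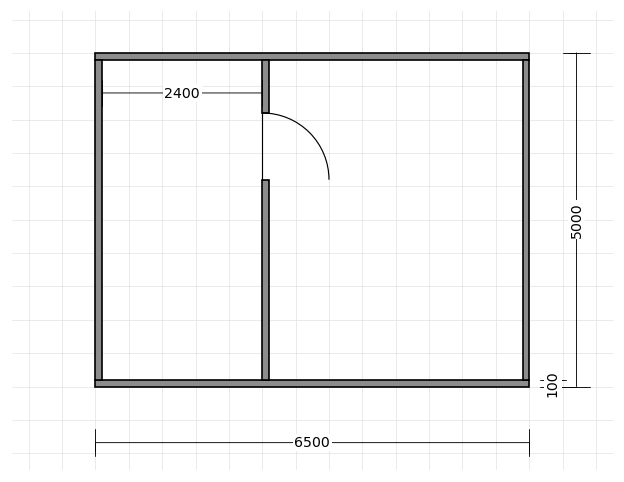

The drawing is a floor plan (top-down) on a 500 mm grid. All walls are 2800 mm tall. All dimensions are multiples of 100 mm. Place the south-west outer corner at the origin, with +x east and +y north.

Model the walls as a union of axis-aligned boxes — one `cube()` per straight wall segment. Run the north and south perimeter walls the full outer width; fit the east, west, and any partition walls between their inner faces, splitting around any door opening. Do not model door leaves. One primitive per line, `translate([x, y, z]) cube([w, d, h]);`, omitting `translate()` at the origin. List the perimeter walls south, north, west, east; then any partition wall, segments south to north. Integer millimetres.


cube([6500, 100, 2800]);
translate([0, 4900, 0]) cube([6500, 100, 2800]);
translate([0, 100, 0]) cube([100, 4800, 2800]);
translate([6400, 100, 0]) cube([100, 4800, 2800]);
translate([2500, 100, 0]) cube([100, 3000, 2800]);
translate([2500, 4100, 0]) cube([100, 800, 2800]);
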